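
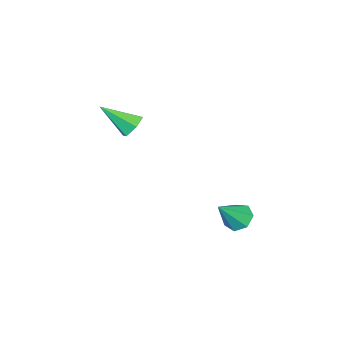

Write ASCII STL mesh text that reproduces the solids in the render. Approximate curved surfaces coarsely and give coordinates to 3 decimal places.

solid 
facet normal -0.235 0.770 -0.593
outer loop
vertex -2.563 -3.409 2.647
vertex -2.826 -3.006 3.274
vertex -2.07 -2.945 3.054
endloop
endfacet
facet normal 0.781 -0.484 -0.394
outer loop
vertex -2.563 -3.409 2.647
vertex -2.07 -2.945 3.054
vertex -2.354 -4.554 4.466
endloop
endfacet
facet normal -0.235 0.770 -0.594
outer loop
vertex -2.07 -2.945 3.054
vertex -2.826 -3.006 3.274
vertex -2.334 -2.542 3.681
endloop
endfacet
facet normal 0.940 0.116 0.321
outer loop
vertex -2.07 -2.945 3.054
vertex -2.334 -2.542 3.681
vertex -2.354 -4.554 4.466
endloop
endfacet
facet normal -0.235 0.770 -0.593
outer loop
vertex -2.334 -2.542 3.681
vertex -2.826 -3.006 3.274
vertex -3.09 -2.604 3.9
endloop
endfacet
facet normal 0.234 0.351 0.907
outer loop
vertex -2.334 -2.542 3.681
vertex -3.09 -2.604 3.9
vertex -2.354 -4.554 4.466
endloop
endfacet
facet normal -0.235 0.770 -0.593
outer loop
vertex -3.09 -2.604 3.9
vertex -2.826 -3.006 3.274
vertex -3.583 -3.068 3.493
endloop
endfacet
facet normal -0.630 -0.012 0.777
outer loop
vertex -3.09 -2.604 3.9
vertex -3.583 -3.068 3.493
vertex -2.354 -4.554 4.466
endloop
endfacet
facet normal -0.235 0.769 -0.594
outer loop
vertex -3.583 -3.068 3.493
vertex -2.826 -3.006 3.274
vertex -3.319 -3.471 2.867
endloop
endfacet
facet normal -0.789 -0.612 0.061
outer loop
vertex -3.583 -3.068 3.493
vertex -3.319 -3.471 2.867
vertex -2.354 -4.554 4.466
endloop
endfacet
facet normal -0.236 0.770 -0.594
outer loop
vertex -3.319 -3.471 2.867
vertex -2.826 -3.006 3.274
vertex -2.563 -3.409 2.647
endloop
endfacet
facet normal -0.083 -0.848 -0.524
outer loop
vertex -3.319 -3.471 2.867
vertex -2.563 -3.409 2.647
vertex -2.354 -4.554 4.466
endloop
endfacet
facet normal -0.615 0.276 -0.739
outer loop
vertex -2.157 2.789 -1.866
vertex -2.809 2.679 -1.364
vertex -2.358 3.366 -1.483
endloop
endfacet
facet normal 0.912 0.393 -0.114
outer loop
vertex -2.157 2.789 -1.866
vertex -2.358 3.366 -1.483
vertex -1.651 2.161 0.024
endloop
endfacet
facet normal -0.615 0.276 -0.738
outer loop
vertex -2.358 3.366 -1.483
vertex -2.809 2.679 -1.364
vertex -2.898 3.425 -1.011
endloop
endfacet
facet normal 0.452 0.788 0.418
outer loop
vertex -2.358 3.366 -1.483
vertex -2.898 3.425 -1.011
vertex -1.651 2.161 0.024
endloop
endfacet
facet normal -0.616 0.276 -0.738
outer loop
vertex -2.898 3.425 -1.011
vertex -2.809 2.679 -1.364
vertex -3.371 2.922 -0.804
endloop
endfacet
facet normal -0.178 0.513 0.840
outer loop
vertex -2.898 3.425 -1.011
vertex -3.371 2.922 -0.804
vertex -1.651 2.161 0.024
endloop
endfacet
facet normal -0.616 0.277 -0.738
outer loop
vertex -3.371 2.922 -0.804
vertex -2.809 2.679 -1.364
vertex -3.421 2.237 -1.019
endloop
endfacet
facet normal -0.502 -0.225 0.835
outer loop
vertex -3.371 2.922 -0.804
vertex -3.421 2.237 -1.019
vertex -1.651 2.161 0.024
endloop
endfacet
facet normal -0.615 0.275 -0.739
outer loop
vertex -3.421 2.237 -1.019
vertex -2.809 2.679 -1.364
vertex -3.009 1.884 -1.493
endloop
endfacet
facet normal -0.277 -0.870 0.407
outer loop
vertex -3.421 2.237 -1.019
vertex -3.009 1.884 -1.493
vertex -1.651 2.161 0.024
endloop
endfacet
facet normal -0.617 0.275 -0.738
outer loop
vertex -3.009 1.884 -1.493
vertex -2.809 2.679 -1.364
vertex -2.447 2.13 -1.871
endloop
endfacet
facet normal 0.328 -0.937 -0.122
outer loop
vertex -3.009 1.884 -1.493
vertex -2.447 2.13 -1.871
vertex -1.651 2.161 0.024
endloop
endfacet
facet normal -0.615 0.276 -0.738
outer loop
vertex -2.447 2.13 -1.871
vertex -2.809 2.679 -1.364
vertex -2.157 2.789 -1.866
endloop
endfacet
facet normal 0.857 -0.374 -0.354
outer loop
vertex -2.447 2.13 -1.871
vertex -2.157 2.789 -1.866
vertex -1.651 2.161 0.024
endloop
endfacet

endsolid


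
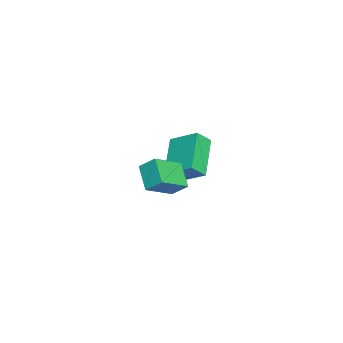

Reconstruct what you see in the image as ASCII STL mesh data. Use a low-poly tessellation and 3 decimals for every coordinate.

solid 
facet normal -0.672 0.558 -0.487
outer loop
vertex -0.211 -1.183 0.542
vertex 0.756 -0.689 -0.226
vertex -0.344 -1.881 -0.074
endloop
endfacet
facet normal -0.727 -0.371 0.578
outer loop
vertex 0.704 -2.751 0.686
vertex -0.211 -1.183 0.542
vertex -0.344 -1.881 -0.074
endloop
endfacet
facet normal -0.672 0.558 -0.487
outer loop
vertex -0.344 -1.881 -0.074
vertex 0.756 -0.689 -0.226
vertex 0.623 -1.387 -0.842
endloop
endfacet
facet normal -0.141 -0.742 -0.655
outer loop
vertex 0.623 -1.387 -0.842
vertex 0.704 -2.751 0.686
vertex -0.344 -1.881 -0.074
endloop
endfacet
facet normal 0.141 0.742 0.655
outer loop
vertex -0.211 -1.183 0.542
vertex 1.804 -1.559 0.534
vertex 0.756 -0.689 -0.226
endloop
endfacet
facet normal -0.727 -0.371 0.578
outer loop
vertex 0.837 -2.053 1.302
vertex -0.211 -1.183 0.542
vertex 0.704 -2.751 0.686
endloop
endfacet
facet normal 0.141 0.742 0.655
outer loop
vertex 0.837 -2.053 1.302
vertex 1.804 -1.559 0.534
vertex -0.211 -1.183 0.542
endloop
endfacet
facet normal 0.727 0.371 -0.578
outer loop
vertex 0.756 -0.689 -0.226
vertex 1.804 -1.559 0.534
vertex 0.623 -1.387 -0.842
endloop
endfacet
facet normal -0.141 -0.742 -0.655
outer loop
vertex 1.671 -2.257 -0.082
vertex 0.704 -2.751 0.686
vertex 0.623 -1.387 -0.842
endloop
endfacet
facet normal 0.727 0.371 -0.578
outer loop
vertex 0.623 -1.387 -0.842
vertex 1.804 -1.559 0.534
vertex 1.671 -2.257 -0.082
endloop
endfacet
facet normal 0.672 -0.558 0.487
outer loop
vertex 1.671 -2.257 -0.082
vertex 0.837 -2.053 1.302
vertex 0.704 -2.751 0.686
endloop
endfacet
facet normal 0.672 -0.558 0.487
outer loop
vertex 1.804 -1.559 0.534
vertex 0.837 -2.053 1.302
vertex 1.671 -2.257 -0.082
endloop
endfacet
facet normal -0.468 0.555 -0.688
outer loop
vertex -5.273 -2.113 -1.432
vertex -4.881 -0.827 -0.661
vertex -3.443 -1.986 -2.573
endloop
endfacet
facet normal -0.253 -0.830 -0.497
outer loop
vertex -2.999 -2.513 -1.919
vertex -5.273 -2.113 -1.432
vertex -3.443 -1.986 -2.573
endloop
endfacet
facet normal -0.468 0.555 -0.688
outer loop
vertex -3.443 -1.986 -2.573
vertex -4.881 -0.827 -0.661
vertex -3.052 -0.7 -1.802
endloop
endfacet
facet normal 0.847 0.059 -0.528
outer loop
vertex -3.052 -0.7 -1.802
vertex -2.999 -2.513 -1.919
vertex -3.443 -1.986 -2.573
endloop
endfacet
facet normal -0.847 -0.058 0.528
outer loop
vertex -5.273 -2.113 -1.432
vertex -4.437 -1.354 -0.007
vertex -4.881 -0.827 -0.661
endloop
endfacet
facet normal -0.252 -0.830 -0.497
outer loop
vertex -4.828 -2.64 -0.778
vertex -5.273 -2.113 -1.432
vertex -2.999 -2.513 -1.919
endloop
endfacet
facet normal -0.847 -0.059 0.528
outer loop
vertex -4.828 -2.64 -0.778
vertex -4.437 -1.354 -0.007
vertex -5.273 -2.113 -1.432
endloop
endfacet
facet normal 0.253 0.830 0.497
outer loop
vertex -4.881 -0.827 -0.661
vertex -4.437 -1.354 -0.007
vertex -3.052 -0.7 -1.802
endloop
endfacet
facet normal 0.847 0.059 -0.529
outer loop
vertex -2.607 -1.227 -1.148
vertex -2.999 -2.513 -1.919
vertex -3.052 -0.7 -1.802
endloop
endfacet
facet normal 0.252 0.830 0.497
outer loop
vertex -3.052 -0.7 -1.802
vertex -4.437 -1.354 -0.007
vertex -2.607 -1.227 -1.148
endloop
endfacet
facet normal 0.468 -0.555 0.688
outer loop
vertex -2.607 -1.227 -1.148
vertex -4.828 -2.64 -0.778
vertex -2.999 -2.513 -1.919
endloop
endfacet
facet normal 0.468 -0.555 0.688
outer loop
vertex -4.437 -1.354 -0.007
vertex -4.828 -2.64 -0.778
vertex -2.607 -1.227 -1.148
endloop
endfacet

endsolid


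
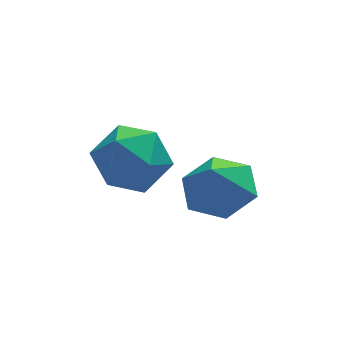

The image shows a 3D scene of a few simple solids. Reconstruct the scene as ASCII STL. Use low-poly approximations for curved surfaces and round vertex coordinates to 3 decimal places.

solid 
facet normal 0.280 0.269 -0.921
outer loop
vertex 4.406 3.07 -3.178
vertex 3.647 3.75 -3.21
vertex 4.561 4.024 -2.852
endloop
endfacet
facet normal 0.615 -0.343 0.710
outer loop
vertex 4.406 3.07 -3.178
vertex 4.561 4.024 -2.852
vertex 3.293 3.41 -2.05
endloop
endfacet
facet normal 0.281 0.268 -0.922
outer loop
vertex 4.561 4.024 -2.852
vertex 3.647 3.75 -3.21
vertex 3.802 4.704 -2.885
endloop
endfacet
facet normal 0.335 0.415 0.846
outer loop
vertex 4.561 4.024 -2.852
vertex 3.802 4.704 -2.885
vertex 3.293 3.41 -2.05
endloop
endfacet
facet normal 0.280 0.269 -0.922
outer loop
vertex 3.802 4.704 -2.885
vertex 3.647 3.75 -3.21
vertex 2.887 4.429 -3.243
endloop
endfacet
facet normal -0.441 0.603 0.665
outer loop
vertex 3.802 4.704 -2.885
vertex 2.887 4.429 -3.243
vertex 3.293 3.41 -2.05
endloop
endfacet
facet normal 0.281 0.269 -0.921
outer loop
vertex 2.887 4.429 -3.243
vertex 3.647 3.75 -3.21
vertex 2.732 3.475 -3.569
endloop
endfacet
facet normal -0.937 0.033 0.348
outer loop
vertex 2.887 4.429 -3.243
vertex 2.732 3.475 -3.569
vertex 3.293 3.41 -2.05
endloop
endfacet
facet normal 0.281 0.269 -0.921
outer loop
vertex 2.732 3.475 -3.569
vertex 3.647 3.75 -3.21
vertex 3.492 2.796 -3.536
endloop
endfacet
facet normal -0.656 -0.724 0.211
outer loop
vertex 2.732 3.475 -3.569
vertex 3.492 2.796 -3.536
vertex 3.293 3.41 -2.05
endloop
endfacet
facet normal 0.280 0.269 -0.921
outer loop
vertex 3.492 2.796 -3.536
vertex 3.647 3.75 -3.21
vertex 4.406 3.07 -3.178
endloop
endfacet
facet normal 0.120 -0.912 0.393
outer loop
vertex 3.492 2.796 -3.536
vertex 4.406 3.07 -3.178
vertex 3.293 3.41 -2.05
endloop
endfacet
facet normal -0.871 -0.164 0.463
outer loop
vertex 0.459 4.205 -1.283
vertex 0.624 3.137 -1.351
vertex 0.979 3.687 -0.488
endloop
endfacet
facet normal -0.581 0.454 0.676
outer loop
vertex 0.459 4.205 -1.283
vertex 0.979 3.687 -0.488
vertex 1.335 4.651 -0.829
endloop
endfacet
facet normal -0.492 0.865 0.100
outer loop
vertex 0.459 4.205 -1.283
vertex 1.335 4.651 -0.829
vertex 1.198 4.697 -1.902
endloop
endfacet
facet normal -0.727 0.502 -0.468
outer loop
vertex 0.459 4.205 -1.283
vertex 1.198 4.697 -1.902
vertex 0.759 3.761 -2.225
endloop
endfacet
facet normal -0.961 -0.133 -0.243
outer loop
vertex 0.459 4.205 -1.283
vertex 0.759 3.761 -2.225
vertex 0.624 3.137 -1.351
endloop
endfacet
facet normal 0.063 0.312 0.948
outer loop
vertex 1.335 4.651 -0.829
vertex 0.979 3.687 -0.488
vertex 2.041 3.859 -0.615
endloop
endfacet
facet normal -0.405 -0.686 0.604
outer loop
vertex 0.979 3.687 -0.488
vertex 0.624 3.137 -1.351
vertex 1.602 2.923 -0.938
endloop
endfacet
facet normal -0.551 -0.637 -0.540
outer loop
vertex 0.624 3.137 -1.351
vertex 0.759 3.761 -2.225
vertex 1.465 2.969 -2.011
endloop
endfacet
facet normal -0.172 0.392 -0.904
outer loop
vertex 0.759 3.761 -2.225
vertex 1.198 4.697 -1.902
vertex 1.821 3.933 -2.352
endloop
endfacet
facet normal 0.208 0.978 0.015
outer loop
vertex 1.198 4.697 -1.902
vertex 1.335 4.651 -0.829
vertex 2.176 4.483 -1.489
endloop
endfacet
facet normal 0.727 -0.502 0.468
outer loop
vertex 2.341 3.415 -1.557
vertex 2.041 3.859 -0.615
vertex 1.602 2.923 -0.938
endloop
endfacet
facet normal 0.492 -0.865 -0.100
outer loop
vertex 2.341 3.415 -1.557
vertex 1.602 2.923 -0.938
vertex 1.465 2.969 -2.011
endloop
endfacet
facet normal 0.581 -0.454 -0.676
outer loop
vertex 2.341 3.415 -1.557
vertex 1.465 2.969 -2.011
vertex 1.821 3.933 -2.352
endloop
endfacet
facet normal 0.871 0.164 -0.463
outer loop
vertex 2.341 3.415 -1.557
vertex 1.821 3.933 -2.352
vertex 2.176 4.483 -1.489
endloop
endfacet
facet normal 0.961 0.133 0.243
outer loop
vertex 2.341 3.415 -1.557
vertex 2.176 4.483 -1.489
vertex 2.041 3.859 -0.615
endloop
endfacet
facet normal 0.172 -0.392 0.904
outer loop
vertex 1.602 2.923 -0.938
vertex 2.041 3.859 -0.615
vertex 0.979 3.687 -0.488
endloop
endfacet
facet normal -0.208 -0.978 -0.015
outer loop
vertex 1.465 2.969 -2.011
vertex 1.602 2.923 -0.938
vertex 0.624 3.137 -1.351
endloop
endfacet
facet normal -0.063 -0.312 -0.948
outer loop
vertex 1.821 3.933 -2.352
vertex 1.465 2.969 -2.011
vertex 0.759 3.761 -2.225
endloop
endfacet
facet normal 0.405 0.686 -0.604
outer loop
vertex 2.176 4.483 -1.489
vertex 1.821 3.933 -2.352
vertex 1.198 4.697 -1.902
endloop
endfacet
facet normal 0.551 0.637 0.540
outer loop
vertex 2.041 3.859 -0.615
vertex 2.176 4.483 -1.489
vertex 1.335 4.651 -0.829
endloop
endfacet

endsolid


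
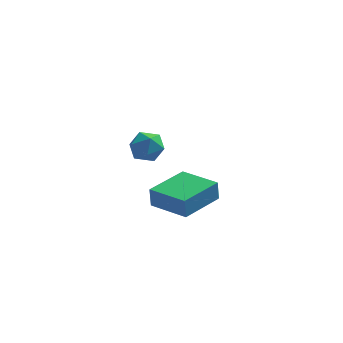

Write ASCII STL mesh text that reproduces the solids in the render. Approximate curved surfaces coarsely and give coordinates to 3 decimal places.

solid 
facet normal -0.617 0.730 0.296
outer loop
vertex 0.052 -1.337 1.775
vertex 0.395 -1.291 2.377
vertex 0.592 -0.905 1.835
endloop
endfacet
facet normal -0.540 0.733 -0.413
outer loop
vertex 0.052 -1.337 1.775
vertex 0.592 -0.905 1.835
vertex 0.515 -1.286 1.26
endloop
endfacet
facet normal -0.745 0.095 -0.660
outer loop
vertex 0.052 -1.337 1.775
vertex 0.515 -1.286 1.26
vertex 0.27 -1.908 1.447
endloop
endfacet
facet normal -0.947 -0.303 -0.102
outer loop
vertex 0.052 -1.337 1.775
vertex 0.27 -1.908 1.447
vertex 0.197 -1.911 2.137
endloop
endfacet
facet normal -0.868 0.088 0.488
outer loop
vertex 0.052 -1.337 1.775
vertex 0.197 -1.911 2.137
vertex 0.395 -1.291 2.377
endloop
endfacet
facet normal 0.153 0.814 -0.560
outer loop
vertex 0.515 -1.286 1.26
vertex 0.592 -0.905 1.835
vertex 1.143 -1.209 1.543
endloop
endfacet
facet normal 0.031 0.809 0.587
outer loop
vertex 0.592 -0.905 1.835
vertex 0.395 -1.291 2.377
vertex 1.07 -1.212 2.233
endloop
endfacet
facet normal -0.377 -0.227 0.898
outer loop
vertex 0.395 -1.291 2.377
vertex 0.197 -1.911 2.137
vertex 0.825 -1.834 2.42
endloop
endfacet
facet normal -0.505 -0.861 -0.057
outer loop
vertex 0.197 -1.911 2.137
vertex 0.27 -1.908 1.447
vertex 0.748 -2.215 1.845
endloop
endfacet
facet normal -0.179 -0.218 -0.959
outer loop
vertex 0.27 -1.908 1.447
vertex 0.515 -1.286 1.26
vertex 0.945 -1.829 1.303
endloop
endfacet
facet normal 0.947 0.303 0.102
outer loop
vertex 1.288 -1.783 1.905
vertex 1.143 -1.209 1.543
vertex 1.07 -1.212 2.233
endloop
endfacet
facet normal 0.745 -0.095 0.660
outer loop
vertex 1.288 -1.783 1.905
vertex 1.07 -1.212 2.233
vertex 0.825 -1.834 2.42
endloop
endfacet
facet normal 0.540 -0.733 0.413
outer loop
vertex 1.288 -1.783 1.905
vertex 0.825 -1.834 2.42
vertex 0.748 -2.215 1.845
endloop
endfacet
facet normal 0.617 -0.730 -0.296
outer loop
vertex 1.288 -1.783 1.905
vertex 0.748 -2.215 1.845
vertex 0.945 -1.829 1.303
endloop
endfacet
facet normal 0.868 -0.088 -0.488
outer loop
vertex 1.288 -1.783 1.905
vertex 0.945 -1.829 1.303
vertex 1.143 -1.209 1.543
endloop
endfacet
facet normal 0.505 0.861 0.057
outer loop
vertex 1.07 -1.212 2.233
vertex 1.143 -1.209 1.543
vertex 0.592 -0.905 1.835
endloop
endfacet
facet normal 0.179 0.218 0.959
outer loop
vertex 0.825 -1.834 2.42
vertex 1.07 -1.212 2.233
vertex 0.395 -1.291 2.377
endloop
endfacet
facet normal -0.153 -0.814 0.560
outer loop
vertex 0.748 -2.215 1.845
vertex 0.825 -1.834 2.42
vertex 0.197 -1.911 2.137
endloop
endfacet
facet normal -0.031 -0.809 -0.587
outer loop
vertex 0.945 -1.829 1.303
vertex 0.748 -2.215 1.845
vertex 0.27 -1.908 1.447
endloop
endfacet
facet normal 0.377 0.227 -0.898
outer loop
vertex 1.143 -1.209 1.543
vertex 0.945 -1.829 1.303
vertex 0.515 -1.286 1.26
endloop
endfacet
facet normal -0.577 -0.816 -0.018
outer loop
vertex 1.753 0.952 -2.582
vertex 0.385 1.922 -2.684
vertex 1.804 0.935 -3.43
endloop
endfacet
facet normal 0.814 -0.577 0.061
outer loop
vertex 2.895 2.478 -3.396
vertex 1.753 0.952 -2.582
vertex 1.804 0.935 -3.43
endloop
endfacet
facet normal -0.577 -0.816 -0.018
outer loop
vertex 1.804 0.935 -3.43
vertex 0.385 1.922 -2.684
vertex 0.436 1.905 -3.532
endloop
endfacet
facet normal 0.060 -0.020 -0.998
outer loop
vertex 0.436 1.905 -3.532
vertex 2.895 2.478 -3.396
vertex 1.804 0.935 -3.43
endloop
endfacet
facet normal -0.060 0.020 0.998
outer loop
vertex 1.753 0.952 -2.582
vertex 1.476 3.465 -2.65
vertex 0.385 1.922 -2.684
endloop
endfacet
facet normal 0.814 -0.577 0.061
outer loop
vertex 2.844 2.495 -2.548
vertex 1.753 0.952 -2.582
vertex 2.895 2.478 -3.396
endloop
endfacet
facet normal -0.060 0.020 0.998
outer loop
vertex 2.844 2.495 -2.548
vertex 1.476 3.465 -2.65
vertex 1.753 0.952 -2.582
endloop
endfacet
facet normal -0.814 0.577 -0.061
outer loop
vertex 0.385 1.922 -2.684
vertex 1.476 3.465 -2.65
vertex 0.436 1.905 -3.532
endloop
endfacet
facet normal 0.060 -0.020 -0.998
outer loop
vertex 1.527 3.448 -3.498
vertex 2.895 2.478 -3.396
vertex 0.436 1.905 -3.532
endloop
endfacet
facet normal -0.814 0.577 -0.061
outer loop
vertex 0.436 1.905 -3.532
vertex 1.476 3.465 -2.65
vertex 1.527 3.448 -3.498
endloop
endfacet
facet normal 0.577 0.816 0.018
outer loop
vertex 1.527 3.448 -3.498
vertex 2.844 2.495 -2.548
vertex 2.895 2.478 -3.396
endloop
endfacet
facet normal 0.577 0.816 0.018
outer loop
vertex 1.476 3.465 -2.65
vertex 2.844 2.495 -2.548
vertex 1.527 3.448 -3.498
endloop
endfacet

endsolid


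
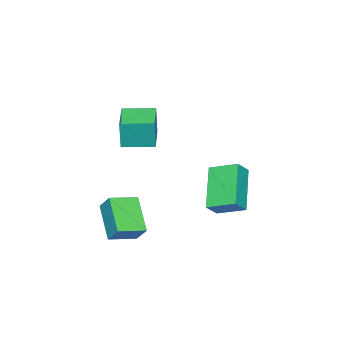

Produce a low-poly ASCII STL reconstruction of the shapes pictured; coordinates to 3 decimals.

solid 
facet normal -0.660 -0.385 0.645
outer loop
vertex -2.418 -1.18 0.173
vertex -2.675 0.048 0.644
vertex -3.057 -1.085 -0.424
endloop
endfacet
facet normal 0.192 -0.916 -0.351
outer loop
vertex -1.625 -0.248 -1.824
vertex -2.418 -1.18 0.173
vertex -3.057 -1.085 -0.424
endloop
endfacet
facet normal -0.660 -0.385 0.645
outer loop
vertex -3.057 -1.085 -0.424
vertex -2.675 0.048 0.644
vertex -3.314 0.143 0.047
endloop
endfacet
facet normal -0.727 0.108 -0.679
outer loop
vertex -3.314 0.143 0.047
vertex -1.625 -0.248 -1.824
vertex -3.057 -1.085 -0.424
endloop
endfacet
facet normal 0.727 -0.108 0.679
outer loop
vertex -2.418 -1.18 0.173
vertex -1.243 0.885 -0.756
vertex -2.675 0.048 0.644
endloop
endfacet
facet normal 0.192 -0.916 -0.351
outer loop
vertex -0.986 -0.343 -1.227
vertex -2.418 -1.18 0.173
vertex -1.625 -0.248 -1.824
endloop
endfacet
facet normal 0.727 -0.108 0.679
outer loop
vertex -0.986 -0.343 -1.227
vertex -1.243 0.885 -0.756
vertex -2.418 -1.18 0.173
endloop
endfacet
facet normal -0.192 0.916 0.351
outer loop
vertex -2.675 0.048 0.644
vertex -1.243 0.885 -0.756
vertex -3.314 0.143 0.047
endloop
endfacet
facet normal -0.727 0.108 -0.679
outer loop
vertex -1.882 0.98 -1.353
vertex -1.625 -0.248 -1.824
vertex -3.314 0.143 0.047
endloop
endfacet
facet normal -0.192 0.916 0.351
outer loop
vertex -3.314 0.143 0.047
vertex -1.243 0.885 -0.756
vertex -1.882 0.98 -1.353
endloop
endfacet
facet normal 0.660 0.385 -0.645
outer loop
vertex -1.882 0.98 -1.353
vertex -0.986 -0.343 -1.227
vertex -1.625 -0.248 -1.824
endloop
endfacet
facet normal 0.660 0.385 -0.645
outer loop
vertex -1.243 0.885 -0.756
vertex -0.986 -0.343 -1.227
vertex -1.882 0.98 -1.353
endloop
endfacet
facet normal -0.845 0.497 -0.194
outer loop
vertex 1.03 -2.685 -0.942
vertex 1.23 -2.057 -0.204
vertex 1.91 -1.632 -2.076
endloop
endfacet
facet normal -0.201 -0.635 -0.746
outer loop
vertex 2.95 -2.243 -1.836
vertex 1.03 -2.685 -0.942
vertex 1.91 -1.632 -2.076
endloop
endfacet
facet normal -0.846 0.497 -0.194
outer loop
vertex 1.91 -1.632 -2.076
vertex 1.23 -2.057 -0.204
vertex 2.109 -1.004 -1.337
endloop
endfacet
facet normal 0.495 0.592 -0.636
outer loop
vertex 2.109 -1.004 -1.337
vertex 2.95 -2.243 -1.836
vertex 1.91 -1.632 -2.076
endloop
endfacet
facet normal -0.494 -0.591 0.637
outer loop
vertex 1.03 -2.685 -0.942
vertex 2.27 -2.668 0.036
vertex 1.23 -2.057 -0.204
endloop
endfacet
facet normal -0.201 -0.635 -0.746
outer loop
vertex 2.071 -3.296 -0.703
vertex 1.03 -2.685 -0.942
vertex 2.95 -2.243 -1.836
endloop
endfacet
facet normal -0.494 -0.592 0.636
outer loop
vertex 2.071 -3.296 -0.703
vertex 2.27 -2.668 0.036
vertex 1.03 -2.685 -0.942
endloop
endfacet
facet normal 0.201 0.635 0.746
outer loop
vertex 1.23 -2.057 -0.204
vertex 2.27 -2.668 0.036
vertex 2.109 -1.004 -1.337
endloop
endfacet
facet normal 0.494 0.592 -0.637
outer loop
vertex 3.15 -1.615 -1.098
vertex 2.95 -2.243 -1.836
vertex 2.109 -1.004 -1.337
endloop
endfacet
facet normal 0.201 0.635 0.746
outer loop
vertex 2.109 -1.004 -1.337
vertex 2.27 -2.668 0.036
vertex 3.15 -1.615 -1.098
endloop
endfacet
facet normal 0.846 -0.497 0.194
outer loop
vertex 3.15 -1.615 -1.098
vertex 2.071 -3.296 -0.703
vertex 2.95 -2.243 -1.836
endloop
endfacet
facet normal 0.846 -0.497 0.195
outer loop
vertex 2.27 -2.668 0.036
vertex 2.071 -3.296 -0.703
vertex 3.15 -1.615 -1.098
endloop
endfacet
facet normal -0.546 0.837 0.030
outer loop
vertex 0.443 -1.733 4.489
vertex 1.701 -0.908 4.366
vertex 0.332 -1.759 3.194
endloop
endfacet
facet normal -0.833 -0.547 0.082
outer loop
vertex 1.059 -2.872 3.154
vertex 0.443 -1.733 4.489
vertex 0.332 -1.759 3.194
endloop
endfacet
facet normal -0.546 0.837 0.030
outer loop
vertex 0.332 -1.759 3.194
vertex 1.701 -0.908 4.366
vertex 1.591 -0.933 3.071
endloop
endfacet
facet normal -0.085 -0.019 -0.996
outer loop
vertex 1.591 -0.933 3.071
vertex 1.059 -2.872 3.154
vertex 0.332 -1.759 3.194
endloop
endfacet
facet normal 0.085 0.019 0.996
outer loop
vertex 0.443 -1.733 4.489
vertex 2.428 -2.021 4.326
vertex 1.701 -0.908 4.366
endloop
endfacet
facet normal -0.834 -0.546 0.081
outer loop
vertex 1.169 -2.847 4.449
vertex 0.443 -1.733 4.489
vertex 1.059 -2.872 3.154
endloop
endfacet
facet normal 0.085 0.019 0.996
outer loop
vertex 1.169 -2.847 4.449
vertex 2.428 -2.021 4.326
vertex 0.443 -1.733 4.489
endloop
endfacet
facet normal 0.833 0.547 -0.081
outer loop
vertex 1.701 -0.908 4.366
vertex 2.428 -2.021 4.326
vertex 1.591 -0.933 3.071
endloop
endfacet
facet normal -0.085 -0.019 -0.996
outer loop
vertex 2.317 -2.047 3.031
vertex 1.059 -2.872 3.154
vertex 1.591 -0.933 3.071
endloop
endfacet
facet normal 0.834 0.546 -0.082
outer loop
vertex 1.591 -0.933 3.071
vertex 2.428 -2.021 4.326
vertex 2.317 -2.047 3.031
endloop
endfacet
facet normal 0.546 -0.837 -0.030
outer loop
vertex 2.317 -2.047 3.031
vertex 1.169 -2.847 4.449
vertex 1.059 -2.872 3.154
endloop
endfacet
facet normal 0.546 -0.837 -0.030
outer loop
vertex 2.428 -2.021 4.326
vertex 1.169 -2.847 4.449
vertex 2.317 -2.047 3.031
endloop
endfacet

endsolid


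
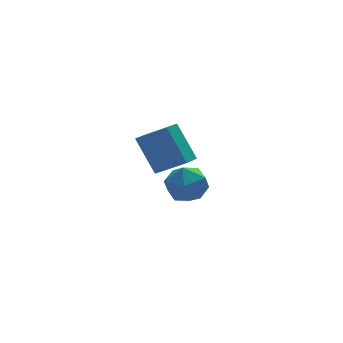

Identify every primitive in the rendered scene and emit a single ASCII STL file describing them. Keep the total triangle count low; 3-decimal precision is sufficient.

solid 
facet normal -0.546 0.456 0.703
outer loop
vertex -1.26 -3.697 -2.927
vertex -0.587 -3.767 -2.359
vertex -0.657 -3.054 -2.876
endloop
endfacet
facet normal -0.730 0.681 0.051
outer loop
vertex -1.26 -3.697 -2.927
vertex -0.657 -3.054 -2.876
vertex -0.956 -3.316 -3.664
endloop
endfacet
facet normal -0.938 0.113 -0.328
outer loop
vertex -1.26 -3.697 -2.927
vertex -0.956 -3.316 -3.664
vertex -1.072 -4.191 -3.635
endloop
endfacet
facet normal -0.882 -0.463 0.089
outer loop
vertex -1.26 -3.697 -2.927
vertex -1.072 -4.191 -3.635
vertex -0.844 -4.47 -2.828
endloop
endfacet
facet normal -0.639 -0.251 0.727
outer loop
vertex -1.26 -3.697 -2.927
vertex -0.844 -4.47 -2.828
vertex -0.587 -3.767 -2.359
endloop
endfacet
facet normal -0.150 0.954 -0.260
outer loop
vertex -0.956 -3.316 -3.664
vertex -0.657 -3.054 -2.876
vertex -0.096 -3.15 -3.552
endloop
endfacet
facet normal 0.149 0.590 0.794
outer loop
vertex -0.657 -3.054 -2.876
vertex -0.587 -3.767 -2.359
vertex 0.132 -3.429 -2.745
endloop
endfacet
facet normal -0.001 -0.555 0.832
outer loop
vertex -0.587 -3.767 -2.359
vertex -0.844 -4.47 -2.828
vertex 0.016 -4.304 -2.716
endloop
endfacet
facet normal -0.394 -0.897 -0.199
outer loop
vertex -0.844 -4.47 -2.828
vertex -1.072 -4.191 -3.635
vertex -0.283 -4.566 -3.504
endloop
endfacet
facet normal -0.486 0.035 -0.873
outer loop
vertex -1.072 -4.191 -3.635
vertex -0.956 -3.316 -3.664
vertex -0.353 -3.853 -4.021
endloop
endfacet
facet normal 0.882 0.463 -0.089
outer loop
vertex 0.32 -3.923 -3.453
vertex -0.096 -3.15 -3.552
vertex 0.132 -3.429 -2.745
endloop
endfacet
facet normal 0.938 -0.113 0.328
outer loop
vertex 0.32 -3.923 -3.453
vertex 0.132 -3.429 -2.745
vertex 0.016 -4.304 -2.716
endloop
endfacet
facet normal 0.730 -0.681 -0.051
outer loop
vertex 0.32 -3.923 -3.453
vertex 0.016 -4.304 -2.716
vertex -0.283 -4.566 -3.504
endloop
endfacet
facet normal 0.546 -0.456 -0.703
outer loop
vertex 0.32 -3.923 -3.453
vertex -0.283 -4.566 -3.504
vertex -0.353 -3.853 -4.021
endloop
endfacet
facet normal 0.639 0.251 -0.727
outer loop
vertex 0.32 -3.923 -3.453
vertex -0.353 -3.853 -4.021
vertex -0.096 -3.15 -3.552
endloop
endfacet
facet normal 0.394 0.897 0.199
outer loop
vertex 0.132 -3.429 -2.745
vertex -0.096 -3.15 -3.552
vertex -0.657 -3.054 -2.876
endloop
endfacet
facet normal 0.486 -0.035 0.873
outer loop
vertex 0.016 -4.304 -2.716
vertex 0.132 -3.429 -2.745
vertex -0.587 -3.767 -2.359
endloop
endfacet
facet normal 0.150 -0.954 0.260
outer loop
vertex -0.283 -4.566 -3.504
vertex 0.016 -4.304 -2.716
vertex -0.844 -4.47 -2.828
endloop
endfacet
facet normal -0.149 -0.590 -0.794
outer loop
vertex -0.353 -3.853 -4.021
vertex -0.283 -4.566 -3.504
vertex -1.072 -4.191 -3.635
endloop
endfacet
facet normal 0.001 0.555 -0.832
outer loop
vertex -0.096 -3.15 -3.552
vertex -0.353 -3.853 -4.021
vertex -0.956 -3.316 -3.664
endloop
endfacet
facet normal -0.649 0.537 -0.539
outer loop
vertex -0.501 0.825 -3.356
vertex 0.12 1.368 -3.562
vertex -0.127 -0.139 -4.768
endloop
endfacet
facet normal -0.731 -0.638 0.242
outer loop
vertex 0.8 -0.908 -3.998
vertex -0.501 0.825 -3.356
vertex -0.127 -0.139 -4.768
endloop
endfacet
facet normal -0.649 0.537 -0.539
outer loop
vertex -0.127 -0.139 -4.768
vertex 0.12 1.368 -3.562
vertex 0.494 0.404 -4.974
endloop
endfacet
facet normal 0.214 -0.551 -0.807
outer loop
vertex 0.494 0.404 -4.974
vertex 0.8 -0.908 -3.998
vertex -0.127 -0.139 -4.768
endloop
endfacet
facet normal -0.214 0.551 0.807
outer loop
vertex -0.501 0.825 -3.356
vertex 1.047 0.599 -2.792
vertex 0.12 1.368 -3.562
endloop
endfacet
facet normal -0.731 -0.638 0.242
outer loop
vertex 0.426 0.056 -2.586
vertex -0.501 0.825 -3.356
vertex 0.8 -0.908 -3.998
endloop
endfacet
facet normal -0.214 0.551 0.807
outer loop
vertex 0.426 0.056 -2.586
vertex 1.047 0.599 -2.792
vertex -0.501 0.825 -3.356
endloop
endfacet
facet normal 0.731 0.638 -0.242
outer loop
vertex 0.12 1.368 -3.562
vertex 1.047 0.599 -2.792
vertex 0.494 0.404 -4.974
endloop
endfacet
facet normal 0.214 -0.551 -0.807
outer loop
vertex 1.421 -0.365 -4.204
vertex 0.8 -0.908 -3.998
vertex 0.494 0.404 -4.974
endloop
endfacet
facet normal 0.731 0.638 -0.242
outer loop
vertex 0.494 0.404 -4.974
vertex 1.047 0.599 -2.792
vertex 1.421 -0.365 -4.204
endloop
endfacet
facet normal 0.649 -0.537 0.539
outer loop
vertex 1.421 -0.365 -4.204
vertex 0.426 0.056 -2.586
vertex 0.8 -0.908 -3.998
endloop
endfacet
facet normal 0.649 -0.537 0.539
outer loop
vertex 1.047 0.599 -2.792
vertex 0.426 0.056 -2.586
vertex 1.421 -0.365 -4.204
endloop
endfacet

endsolid


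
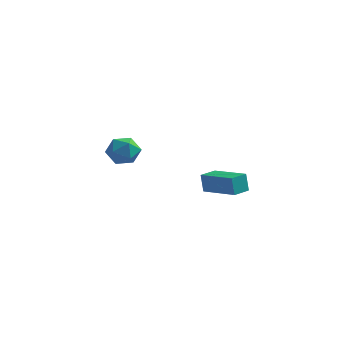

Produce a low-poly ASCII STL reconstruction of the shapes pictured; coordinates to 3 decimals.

solid 
facet normal -0.903 0.365 -0.225
outer loop
vertex 1.308 0.097 -1.351
vertex 1.704 1.047 -1.399
vertex 1.513 -0.042 -2.402
endloop
endfacet
facet normal -0.384 -0.922 0.047
outer loop
vertex 3.456 -0.827 -1.921
vertex 1.308 0.097 -1.351
vertex 1.513 -0.042 -2.402
endloop
endfacet
facet normal -0.904 0.365 -0.224
outer loop
vertex 1.513 -0.042 -2.402
vertex 1.704 1.047 -1.399
vertex 1.909 0.908 -2.451
endloop
endfacet
facet normal 0.189 -0.129 -0.973
outer loop
vertex 1.909 0.908 -2.451
vertex 3.456 -0.827 -1.921
vertex 1.513 -0.042 -2.402
endloop
endfacet
facet normal -0.189 0.128 0.974
outer loop
vertex 1.308 0.097 -1.351
vertex 3.647 0.262 -0.918
vertex 1.704 1.047 -1.399
endloop
endfacet
facet normal -0.384 -0.922 0.047
outer loop
vertex 3.251 -0.688 -0.869
vertex 1.308 0.097 -1.351
vertex 3.456 -0.827 -1.921
endloop
endfacet
facet normal -0.189 0.129 0.973
outer loop
vertex 3.251 -0.688 -0.869
vertex 3.647 0.262 -0.918
vertex 1.308 0.097 -1.351
endloop
endfacet
facet normal 0.384 0.922 -0.047
outer loop
vertex 1.704 1.047 -1.399
vertex 3.647 0.262 -0.918
vertex 1.909 0.908 -2.451
endloop
endfacet
facet normal 0.190 -0.128 -0.973
outer loop
vertex 3.852 0.123 -1.969
vertex 3.456 -0.827 -1.921
vertex 1.909 0.908 -2.451
endloop
endfacet
facet normal 0.384 0.922 -0.047
outer loop
vertex 1.909 0.908 -2.451
vertex 3.647 0.262 -0.918
vertex 3.852 0.123 -1.969
endloop
endfacet
facet normal 0.903 -0.365 0.224
outer loop
vertex 3.852 0.123 -1.969
vertex 3.251 -0.688 -0.869
vertex 3.456 -0.827 -1.921
endloop
endfacet
facet normal 0.904 -0.365 0.225
outer loop
vertex 3.647 0.262 -0.918
vertex 3.251 -0.688 -0.869
vertex 3.852 0.123 -1.969
endloop
endfacet
facet normal -0.146 0.957 0.251
outer loop
vertex -3.566 2.949 -1.665
vertex -4.448 2.703 -1.239
vertex -3.601 2.688 -0.69
endloop
endfacet
facet normal 0.550 0.801 0.234
outer loop
vertex -3.566 2.949 -1.665
vertex -3.601 2.688 -0.69
vertex -2.854 2.347 -1.278
endloop
endfacet
facet normal 0.708 0.567 -0.421
outer loop
vertex -3.566 2.949 -1.665
vertex -2.854 2.347 -1.278
vertex -3.24 2.152 -2.19
endloop
endfacet
facet normal 0.109 0.578 -0.809
outer loop
vertex -3.566 2.949 -1.665
vertex -3.24 2.152 -2.19
vertex -4.224 2.372 -2.166
endloop
endfacet
facet normal -0.418 0.819 -0.393
outer loop
vertex -3.566 2.949 -1.665
vertex -4.224 2.372 -2.166
vertex -4.448 2.703 -1.239
endloop
endfacet
facet normal 0.668 0.267 0.694
outer loop
vertex -2.854 2.347 -1.278
vertex -3.601 2.688 -0.69
vertex -3.296 1.728 -0.614
endloop
endfacet
facet normal -0.459 0.518 0.722
outer loop
vertex -3.601 2.688 -0.69
vertex -4.448 2.703 -1.239
vertex -4.28 1.948 -0.59
endloop
endfacet
facet normal -0.899 0.296 -0.323
outer loop
vertex -4.448 2.703 -1.239
vertex -4.224 2.372 -2.166
vertex -4.666 1.753 -1.502
endloop
endfacet
facet normal -0.045 -0.093 -0.995
outer loop
vertex -4.224 2.372 -2.166
vertex -3.24 2.152 -2.19
vertex -3.919 1.412 -2.09
endloop
endfacet
facet normal 0.924 -0.110 -0.367
outer loop
vertex -3.24 2.152 -2.19
vertex -2.854 2.347 -1.278
vertex -3.072 1.397 -1.541
endloop
endfacet
facet normal -0.109 -0.578 0.809
outer loop
vertex -3.954 1.151 -1.115
vertex -3.296 1.728 -0.614
vertex -4.28 1.948 -0.59
endloop
endfacet
facet normal -0.708 -0.567 0.421
outer loop
vertex -3.954 1.151 -1.115
vertex -4.28 1.948 -0.59
vertex -4.666 1.753 -1.502
endloop
endfacet
facet normal -0.550 -0.801 -0.234
outer loop
vertex -3.954 1.151 -1.115
vertex -4.666 1.753 -1.502
vertex -3.919 1.412 -2.09
endloop
endfacet
facet normal 0.146 -0.957 -0.251
outer loop
vertex -3.954 1.151 -1.115
vertex -3.919 1.412 -2.09
vertex -3.072 1.397 -1.541
endloop
endfacet
facet normal 0.418 -0.819 0.393
outer loop
vertex -3.954 1.151 -1.115
vertex -3.072 1.397 -1.541
vertex -3.296 1.728 -0.614
endloop
endfacet
facet normal 0.045 0.093 0.995
outer loop
vertex -4.28 1.948 -0.59
vertex -3.296 1.728 -0.614
vertex -3.601 2.688 -0.69
endloop
endfacet
facet normal -0.924 0.110 0.367
outer loop
vertex -4.666 1.753 -1.502
vertex -4.28 1.948 -0.59
vertex -4.448 2.703 -1.239
endloop
endfacet
facet normal -0.668 -0.267 -0.694
outer loop
vertex -3.919 1.412 -2.09
vertex -4.666 1.753 -1.502
vertex -4.224 2.372 -2.166
endloop
endfacet
facet normal 0.459 -0.518 -0.722
outer loop
vertex -3.072 1.397 -1.541
vertex -3.919 1.412 -2.09
vertex -3.24 2.152 -2.19
endloop
endfacet
facet normal 0.899 -0.296 0.323
outer loop
vertex -3.296 1.728 -0.614
vertex -3.072 1.397 -1.541
vertex -2.854 2.347 -1.278
endloop
endfacet

endsolid


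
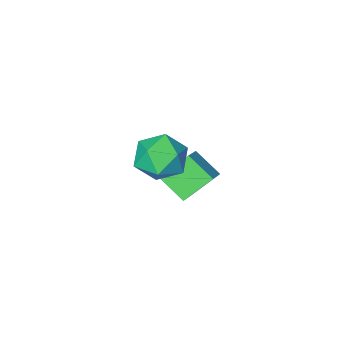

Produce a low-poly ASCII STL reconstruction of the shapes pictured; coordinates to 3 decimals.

solid 
facet normal -0.614 -0.601 -0.512
outer loop
vertex -0.788 -0.498 -2.563
vertex -1.812 -0.251 -1.626
vertex -1.181 0.492 -3.253
endloop
endfacet
facet normal 0.726 -0.175 -0.665
outer loop
vertex -0.488 1.171 -2.674
vertex -0.788 -0.498 -2.563
vertex -1.181 0.492 -3.253
endloop
endfacet
facet normal -0.614 -0.601 -0.512
outer loop
vertex -1.181 0.492 -3.253
vertex -1.812 -0.251 -1.626
vertex -2.205 0.739 -2.316
endloop
endfacet
facet normal -0.310 0.780 -0.544
outer loop
vertex -2.205 0.739 -2.316
vertex -0.488 1.171 -2.674
vertex -1.181 0.492 -3.253
endloop
endfacet
facet normal 0.310 -0.780 0.544
outer loop
vertex -0.788 -0.498 -2.563
vertex -1.119 0.428 -1.047
vertex -1.812 -0.251 -1.626
endloop
endfacet
facet normal 0.726 -0.175 -0.665
outer loop
vertex -0.095 0.181 -1.984
vertex -0.788 -0.498 -2.563
vertex -0.488 1.171 -2.674
endloop
endfacet
facet normal 0.310 -0.780 0.544
outer loop
vertex -0.095 0.181 -1.984
vertex -1.119 0.428 -1.047
vertex -0.788 -0.498 -2.563
endloop
endfacet
facet normal -0.726 0.175 0.665
outer loop
vertex -1.812 -0.251 -1.626
vertex -1.119 0.428 -1.047
vertex -2.205 0.739 -2.316
endloop
endfacet
facet normal -0.310 0.780 -0.544
outer loop
vertex -1.512 1.418 -1.737
vertex -0.488 1.171 -2.674
vertex -2.205 0.739 -2.316
endloop
endfacet
facet normal -0.726 0.175 0.665
outer loop
vertex -2.205 0.739 -2.316
vertex -1.119 0.428 -1.047
vertex -1.512 1.418 -1.737
endloop
endfacet
facet normal 0.614 0.601 0.512
outer loop
vertex -1.512 1.418 -1.737
vertex -0.095 0.181 -1.984
vertex -0.488 1.171 -2.674
endloop
endfacet
facet normal 0.614 0.601 0.512
outer loop
vertex -1.119 0.428 -1.047
vertex -0.095 0.181 -1.984
vertex -1.512 1.418 -1.737
endloop
endfacet
facet normal -0.783 -0.378 0.494
outer loop
vertex 0.228 2.664 1.668
vertex 0.604 1.745 1.56
vertex 0.844 2.293 2.36
endloop
endfacet
facet normal -0.636 0.283 0.718
outer loop
vertex 0.228 2.664 1.668
vertex 0.844 2.293 2.36
vertex 0.937 3.244 2.068
endloop
endfacet
facet normal -0.676 0.720 0.155
outer loop
vertex 0.228 2.664 1.668
vertex 0.937 3.244 2.068
vertex 0.754 3.283 1.086
endloop
endfacet
facet normal -0.848 0.329 -0.416
outer loop
vertex 0.228 2.664 1.668
vertex 0.754 3.283 1.086
vertex 0.549 2.358 0.773
endloop
endfacet
facet normal -0.914 -0.349 -0.208
outer loop
vertex 0.228 2.664 1.668
vertex 0.549 2.358 0.773
vertex 0.604 1.745 1.56
endloop
endfacet
facet normal 0.037 0.290 0.956
outer loop
vertex 0.937 3.244 2.068
vertex 0.844 2.293 2.36
vertex 1.751 2.682 2.207
endloop
endfacet
facet normal -0.201 -0.779 0.594
outer loop
vertex 0.844 2.293 2.36
vertex 0.604 1.745 1.56
vertex 1.546 1.757 1.894
endloop
endfacet
facet normal -0.413 -0.732 -0.541
outer loop
vertex 0.604 1.745 1.56
vertex 0.549 2.358 0.773
vertex 1.363 1.796 0.912
endloop
endfacet
facet normal -0.305 0.365 -0.880
outer loop
vertex 0.549 2.358 0.773
vertex 0.754 3.283 1.086
vertex 1.456 2.747 0.62
endloop
endfacet
facet normal -0.029 0.999 0.045
outer loop
vertex 0.754 3.283 1.086
vertex 0.937 3.244 2.068
vertex 1.696 3.295 1.42
endloop
endfacet
facet normal 0.848 -0.329 0.416
outer loop
vertex 2.072 2.376 1.312
vertex 1.751 2.682 2.207
vertex 1.546 1.757 1.894
endloop
endfacet
facet normal 0.676 -0.720 -0.155
outer loop
vertex 2.072 2.376 1.312
vertex 1.546 1.757 1.894
vertex 1.363 1.796 0.912
endloop
endfacet
facet normal 0.636 -0.283 -0.718
outer loop
vertex 2.072 2.376 1.312
vertex 1.363 1.796 0.912
vertex 1.456 2.747 0.62
endloop
endfacet
facet normal 0.783 0.378 -0.494
outer loop
vertex 2.072 2.376 1.312
vertex 1.456 2.747 0.62
vertex 1.696 3.295 1.42
endloop
endfacet
facet normal 0.914 0.349 0.208
outer loop
vertex 2.072 2.376 1.312
vertex 1.696 3.295 1.42
vertex 1.751 2.682 2.207
endloop
endfacet
facet normal 0.305 -0.365 0.880
outer loop
vertex 1.546 1.757 1.894
vertex 1.751 2.682 2.207
vertex 0.844 2.293 2.36
endloop
endfacet
facet normal 0.029 -0.999 -0.045
outer loop
vertex 1.363 1.796 0.912
vertex 1.546 1.757 1.894
vertex 0.604 1.745 1.56
endloop
endfacet
facet normal -0.037 -0.290 -0.956
outer loop
vertex 1.456 2.747 0.62
vertex 1.363 1.796 0.912
vertex 0.549 2.358 0.773
endloop
endfacet
facet normal 0.201 0.779 -0.594
outer loop
vertex 1.696 3.295 1.42
vertex 1.456 2.747 0.62
vertex 0.754 3.283 1.086
endloop
endfacet
facet normal 0.413 0.732 0.541
outer loop
vertex 1.751 2.682 2.207
vertex 1.696 3.295 1.42
vertex 0.937 3.244 2.068
endloop
endfacet

endsolid


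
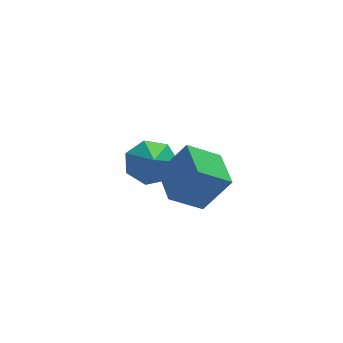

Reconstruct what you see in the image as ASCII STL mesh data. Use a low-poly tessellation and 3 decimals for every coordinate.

solid 
facet normal 0.163 0.774 -0.612
outer loop
vertex -0.428 -0.155 0.511
vertex -1.091 -0.006 0.523
vertex -0.599 0.217 0.936
endloop
endfacet
facet normal 0.788 -0.270 0.553
outer loop
vertex -0.428 -0.155 0.511
vertex -0.599 0.217 0.936
vertex -1.309 -1.034 1.337
endloop
endfacet
facet normal 0.164 0.773 -0.613
outer loop
vertex -0.599 0.217 0.936
vertex -1.091 -0.006 0.523
vertex -1.141 0.422 1.05
endloop
endfacet
facet normal 0.260 0.158 0.953
outer loop
vertex -0.599 0.217 0.936
vertex -1.141 0.422 1.05
vertex -1.309 -1.034 1.337
endloop
endfacet
facet normal 0.164 0.773 -0.612
outer loop
vertex -1.141 0.422 1.05
vertex -1.091 -0.006 0.523
vertex -1.645 0.305 0.767
endloop
endfacet
facet normal -0.516 0.223 0.827
outer loop
vertex -1.141 0.422 1.05
vertex -1.645 0.305 0.767
vertex -1.309 -1.034 1.337
endloop
endfacet
facet normal 0.165 0.773 -0.612
outer loop
vertex -1.645 0.305 0.767
vertex -1.091 -0.006 0.523
vertex -1.732 -0.046 0.3
endloop
endfacet
facet normal -0.955 -0.124 0.271
outer loop
vertex -1.645 0.305 0.767
vertex -1.732 -0.046 0.3
vertex -1.309 -1.034 1.337
endloop
endfacet
facet normal 0.164 0.774 -0.611
outer loop
vertex -1.732 -0.046 0.3
vertex -1.091 -0.006 0.523
vertex -1.337 -0.366 0.001
endloop
endfacet
facet normal -0.726 -0.621 -0.295
outer loop
vertex -1.732 -0.046 0.3
vertex -1.337 -0.366 0.001
vertex -1.309 -1.034 1.337
endloop
endfacet
facet normal 0.164 0.774 -0.611
outer loop
vertex -1.337 -0.366 0.001
vertex -1.091 -0.006 0.523
vertex -0.756 -0.415 0.095
endloop
endfacet
facet normal -0.003 -0.894 -0.447
outer loop
vertex -1.337 -0.366 0.001
vertex -0.756 -0.415 0.095
vertex -1.309 -1.034 1.337
endloop
endfacet
facet normal 0.163 0.774 -0.612
outer loop
vertex -0.756 -0.415 0.095
vertex -1.091 -0.006 0.523
vertex -0.428 -0.155 0.511
endloop
endfacet
facet normal 0.672 -0.738 -0.069
outer loop
vertex -0.756 -0.415 0.095
vertex -0.428 -0.155 0.511
vertex -1.309 -1.034 1.337
endloop
endfacet
facet normal -0.552 0.173 -0.816
outer loop
vertex -1.645 -3.327 1.632
vertex -1.575 -2.254 1.812
vertex -0.814 -3.288 1.078
endloop
endfacet
facet normal -0.064 -0.984 -0.166
outer loop
vertex -0.185 -3.486 2.008
vertex -1.645 -3.327 1.632
vertex -0.814 -3.288 1.078
endloop
endfacet
facet normal -0.552 0.173 -0.816
outer loop
vertex -0.814 -3.288 1.078
vertex -1.575 -2.254 1.812
vertex -0.744 -2.216 1.258
endloop
endfacet
facet normal 0.832 0.039 -0.554
outer loop
vertex -0.744 -2.216 1.258
vertex -0.185 -3.486 2.008
vertex -0.814 -3.288 1.078
endloop
endfacet
facet normal -0.832 -0.039 0.554
outer loop
vertex -1.645 -3.327 1.632
vertex -0.946 -2.452 2.742
vertex -1.575 -2.254 1.812
endloop
endfacet
facet normal -0.065 -0.984 -0.165
outer loop
vertex -1.016 -3.524 2.562
vertex -1.645 -3.327 1.632
vertex -0.185 -3.486 2.008
endloop
endfacet
facet normal -0.832 -0.039 0.554
outer loop
vertex -1.016 -3.524 2.562
vertex -0.946 -2.452 2.742
vertex -1.645 -3.327 1.632
endloop
endfacet
facet normal 0.065 0.984 0.165
outer loop
vertex -1.575 -2.254 1.812
vertex -0.946 -2.452 2.742
vertex -0.744 -2.216 1.258
endloop
endfacet
facet normal 0.831 0.039 -0.554
outer loop
vertex -0.115 -2.413 2.188
vertex -0.185 -3.486 2.008
vertex -0.744 -2.216 1.258
endloop
endfacet
facet normal 0.064 0.984 0.165
outer loop
vertex -0.744 -2.216 1.258
vertex -0.946 -2.452 2.742
vertex -0.115 -2.413 2.188
endloop
endfacet
facet normal 0.552 -0.173 0.816
outer loop
vertex -0.115 -2.413 2.188
vertex -1.016 -3.524 2.562
vertex -0.185 -3.486 2.008
endloop
endfacet
facet normal 0.552 -0.173 0.816
outer loop
vertex -0.946 -2.452 2.742
vertex -1.016 -3.524 2.562
vertex -0.115 -2.413 2.188
endloop
endfacet

endsolid


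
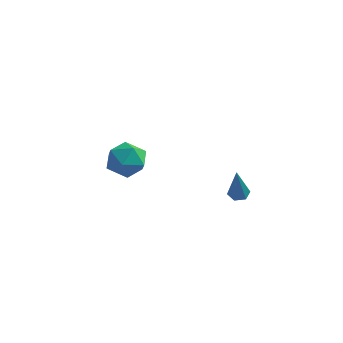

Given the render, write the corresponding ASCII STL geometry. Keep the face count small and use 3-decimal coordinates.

solid 
facet normal -0.101 0.407 -0.908
outer loop
vertex 3.57 -2.44 1.895
vertex 3.11 -2.677 1.84
vertex 3.135 -2.202 2.05
endloop
endfacet
facet normal 0.547 0.692 0.472
outer loop
vertex 3.57 -2.44 1.895
vertex 3.135 -2.202 2.05
vertex 3.33 -3.563 3.82
endloop
endfacet
facet normal -0.100 0.407 -0.908
outer loop
vertex 3.135 -2.202 2.05
vertex 3.11 -2.677 1.84
vertex 2.675 -2.438 1.995
endloop
endfacet
facet normal -0.426 0.694 0.581
outer loop
vertex 3.135 -2.202 2.05
vertex 2.675 -2.438 1.995
vertex 3.33 -3.563 3.82
endloop
endfacet
facet normal -0.100 0.407 -0.908
outer loop
vertex 2.675 -2.438 1.995
vertex 3.11 -2.677 1.84
vertex 2.651 -2.913 1.785
endloop
endfacet
facet normal -0.953 -0.081 0.292
outer loop
vertex 2.675 -2.438 1.995
vertex 2.651 -2.913 1.785
vertex 3.33 -3.563 3.82
endloop
endfacet
facet normal -0.100 0.407 -0.908
outer loop
vertex 2.651 -2.913 1.785
vertex 3.11 -2.677 1.84
vertex 3.086 -3.152 1.63
endloop
endfacet
facet normal -0.507 -0.856 -0.104
outer loop
vertex 2.651 -2.913 1.785
vertex 3.086 -3.152 1.63
vertex 3.33 -3.563 3.82
endloop
endfacet
facet normal -0.101 0.407 -0.908
outer loop
vertex 3.086 -3.152 1.63
vertex 3.11 -2.677 1.84
vertex 3.546 -2.915 1.685
endloop
endfacet
facet normal 0.467 -0.858 -0.213
outer loop
vertex 3.086 -3.152 1.63
vertex 3.546 -2.915 1.685
vertex 3.33 -3.563 3.82
endloop
endfacet
facet normal -0.101 0.407 -0.908
outer loop
vertex 3.546 -2.915 1.685
vertex 3.11 -2.677 1.84
vertex 3.57 -2.44 1.895
endloop
endfacet
facet normal 0.994 -0.083 0.075
outer loop
vertex 3.546 -2.915 1.685
vertex 3.57 -2.44 1.895
vertex 3.33 -3.563 3.82
endloop
endfacet
facet normal 0.425 0.852 -0.305
outer loop
vertex -2.417 -0.818 0.776
vertex -3.261 -0.245 1.199
vertex -2.376 -0.464 1.821
endloop
endfacet
facet normal 0.920 0.359 -0.158
outer loop
vertex -2.417 -0.818 0.776
vertex -2.376 -0.464 1.821
vertex -2.024 -1.479 1.567
endloop
endfacet
facet normal 0.794 -0.210 -0.570
outer loop
vertex -2.417 -0.818 0.776
vertex -2.024 -1.479 1.567
vertex -2.691 -1.887 0.788
endloop
endfacet
facet normal 0.221 -0.068 -0.973
outer loop
vertex -2.417 -0.818 0.776
vertex -2.691 -1.887 0.788
vertex -3.456 -1.124 0.561
endloop
endfacet
facet normal -0.006 0.588 -0.809
outer loop
vertex -2.417 -0.818 0.776
vertex -3.456 -1.124 0.561
vertex -3.261 -0.245 1.199
endloop
endfacet
facet normal 0.838 0.160 0.522
outer loop
vertex -2.024 -1.479 1.567
vertex -2.376 -0.464 1.821
vertex -2.624 -1.316 2.479
endloop
endfacet
facet normal 0.037 0.958 0.285
outer loop
vertex -2.376 -0.464 1.821
vertex -3.261 -0.245 1.199
vertex -3.389 -0.553 2.252
endloop
endfacet
facet normal -0.661 0.531 -0.530
outer loop
vertex -3.261 -0.245 1.199
vertex -3.456 -1.124 0.561
vertex -4.056 -0.961 1.473
endloop
endfacet
facet normal -0.292 -0.530 -0.796
outer loop
vertex -3.456 -1.124 0.561
vertex -2.691 -1.887 0.788
vertex -3.704 -1.976 1.219
endloop
endfacet
facet normal 0.634 -0.760 -0.145
outer loop
vertex -2.691 -1.887 0.788
vertex -2.024 -1.479 1.567
vertex -2.819 -2.195 1.841
endloop
endfacet
facet normal -0.221 0.068 0.973
outer loop
vertex -3.663 -1.622 2.264
vertex -2.624 -1.316 2.479
vertex -3.389 -0.553 2.252
endloop
endfacet
facet normal -0.794 0.210 0.570
outer loop
vertex -3.663 -1.622 2.264
vertex -3.389 -0.553 2.252
vertex -4.056 -0.961 1.473
endloop
endfacet
facet normal -0.920 -0.359 0.158
outer loop
vertex -3.663 -1.622 2.264
vertex -4.056 -0.961 1.473
vertex -3.704 -1.976 1.219
endloop
endfacet
facet normal -0.425 -0.852 0.305
outer loop
vertex -3.663 -1.622 2.264
vertex -3.704 -1.976 1.219
vertex -2.819 -2.195 1.841
endloop
endfacet
facet normal 0.006 -0.588 0.809
outer loop
vertex -3.663 -1.622 2.264
vertex -2.819 -2.195 1.841
vertex -2.624 -1.316 2.479
endloop
endfacet
facet normal 0.292 0.530 0.796
outer loop
vertex -3.389 -0.553 2.252
vertex -2.624 -1.316 2.479
vertex -2.376 -0.464 1.821
endloop
endfacet
facet normal -0.634 0.760 0.145
outer loop
vertex -4.056 -0.961 1.473
vertex -3.389 -0.553 2.252
vertex -3.261 -0.245 1.199
endloop
endfacet
facet normal -0.838 -0.160 -0.522
outer loop
vertex -3.704 -1.976 1.219
vertex -4.056 -0.961 1.473
vertex -3.456 -1.124 0.561
endloop
endfacet
facet normal -0.037 -0.958 -0.285
outer loop
vertex -2.819 -2.195 1.841
vertex -3.704 -1.976 1.219
vertex -2.691 -1.887 0.788
endloop
endfacet
facet normal 0.661 -0.531 0.530
outer loop
vertex -2.624 -1.316 2.479
vertex -2.819 -2.195 1.841
vertex -2.024 -1.479 1.567
endloop
endfacet

endsolid


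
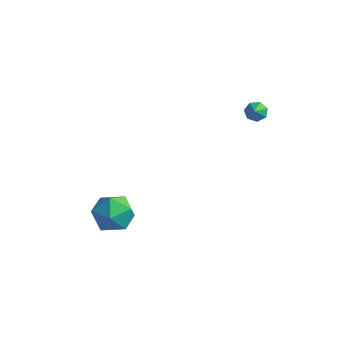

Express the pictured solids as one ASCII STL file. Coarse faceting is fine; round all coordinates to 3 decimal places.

solid 
facet normal -0.374 0.675 -0.636
outer loop
vertex 4.186 3.383 3.186
vertex 3.646 3.288 3.403
vertex 4.05 3.679 3.58
endloop
endfacet
facet normal 0.963 0.116 0.245
outer loop
vertex 4.186 3.383 3.186
vertex 4.05 3.679 3.58
vertex 4.054 2.552 4.097
endloop
endfacet
facet normal -0.374 0.675 -0.636
outer loop
vertex 4.05 3.679 3.58
vertex 3.646 3.288 3.403
vertex 3.61 3.681 3.841
endloop
endfacet
facet normal 0.476 0.368 0.799
outer loop
vertex 4.05 3.679 3.58
vertex 3.61 3.681 3.841
vertex 4.054 2.552 4.097
endloop
endfacet
facet normal -0.375 0.674 -0.636
outer loop
vertex 3.61 3.681 3.841
vertex 3.646 3.288 3.403
vertex 3.197 3.386 3.772
endloop
endfacet
facet normal -0.247 0.121 0.961
outer loop
vertex 3.61 3.681 3.841
vertex 3.197 3.386 3.772
vertex 4.054 2.552 4.097
endloop
endfacet
facet normal -0.375 0.675 -0.635
outer loop
vertex 3.197 3.386 3.772
vertex 3.646 3.288 3.403
vertex 3.122 3.018 3.425
endloop
endfacet
facet normal -0.659 -0.440 0.609
outer loop
vertex 3.197 3.386 3.772
vertex 3.122 3.018 3.425
vertex 4.054 2.552 4.097
endloop
endfacet
facet normal -0.374 0.674 -0.638
outer loop
vertex 3.122 3.018 3.425
vertex 3.646 3.288 3.403
vertex 3.442 2.852 3.062
endloop
endfacet
facet normal -0.452 -0.892 0.009
outer loop
vertex 3.122 3.018 3.425
vertex 3.442 2.852 3.062
vertex 4.054 2.552 4.097
endloop
endfacet
facet normal -0.374 0.674 -0.637
outer loop
vertex 3.442 2.852 3.062
vertex 3.646 3.288 3.403
vertex 3.916 3.014 2.955
endloop
endfacet
facet normal 0.218 -0.895 -0.389
outer loop
vertex 3.442 2.852 3.062
vertex 3.916 3.014 2.955
vertex 4.054 2.552 4.097
endloop
endfacet
facet normal -0.375 0.673 -0.638
outer loop
vertex 3.916 3.014 2.955
vertex 3.646 3.288 3.403
vertex 4.186 3.383 3.186
endloop
endfacet
facet normal 0.850 -0.445 -0.283
outer loop
vertex 3.916 3.014 2.955
vertex 4.186 3.383 3.186
vertex 4.054 2.552 4.097
endloop
endfacet
facet normal -0.428 0.457 0.780
outer loop
vertex -1.878 -2.027 -2.481
vertex -0.955 -2.398 -1.757
vertex -0.88 -1.321 -2.347
endloop
endfacet
facet normal -0.584 0.794 0.170
outer loop
vertex -1.878 -2.027 -2.481
vertex -0.88 -1.321 -2.347
vertex -1.391 -1.459 -3.457
endloop
endfacet
facet normal -0.908 0.328 -0.262
outer loop
vertex -1.878 -2.027 -2.481
vertex -1.391 -1.459 -3.457
vertex -1.783 -2.621 -3.554
endloop
endfacet
facet normal -0.951 -0.297 0.080
outer loop
vertex -1.878 -2.027 -2.481
vertex -1.783 -2.621 -3.554
vertex -1.513 -3.201 -2.503
endloop
endfacet
facet normal -0.655 -0.217 0.724
outer loop
vertex -1.878 -2.027 -2.481
vertex -1.513 -3.201 -2.503
vertex -0.955 -2.398 -1.757
endloop
endfacet
facet normal 0.030 0.990 -0.137
outer loop
vertex -1.391 -1.459 -3.457
vertex -0.88 -1.321 -2.347
vertex -0.167 -1.479 -3.337
endloop
endfacet
facet normal 0.282 0.446 0.850
outer loop
vertex -0.88 -1.321 -2.347
vertex -0.955 -2.398 -1.757
vertex 0.103 -2.059 -2.286
endloop
endfacet
facet normal -0.085 -0.646 0.759
outer loop
vertex -0.955 -2.398 -1.757
vertex -1.513 -3.201 -2.503
vertex -0.289 -3.221 -2.383
endloop
endfacet
facet normal -0.565 -0.775 -0.283
outer loop
vertex -1.513 -3.201 -2.503
vertex -1.783 -2.621 -3.554
vertex -0.8 -3.359 -3.493
endloop
endfacet
facet normal -0.494 0.237 -0.837
outer loop
vertex -1.783 -2.621 -3.554
vertex -1.391 -1.459 -3.457
vertex -0.725 -2.282 -4.083
endloop
endfacet
facet normal 0.951 0.297 -0.080
outer loop
vertex 0.198 -2.653 -3.359
vertex -0.167 -1.479 -3.337
vertex 0.103 -2.059 -2.286
endloop
endfacet
facet normal 0.908 -0.328 0.262
outer loop
vertex 0.198 -2.653 -3.359
vertex 0.103 -2.059 -2.286
vertex -0.289 -3.221 -2.383
endloop
endfacet
facet normal 0.584 -0.794 -0.170
outer loop
vertex 0.198 -2.653 -3.359
vertex -0.289 -3.221 -2.383
vertex -0.8 -3.359 -3.493
endloop
endfacet
facet normal 0.428 -0.457 -0.780
outer loop
vertex 0.198 -2.653 -3.359
vertex -0.8 -3.359 -3.493
vertex -0.725 -2.282 -4.083
endloop
endfacet
facet normal 0.655 0.217 -0.724
outer loop
vertex 0.198 -2.653 -3.359
vertex -0.725 -2.282 -4.083
vertex -0.167 -1.479 -3.337
endloop
endfacet
facet normal 0.565 0.775 0.283
outer loop
vertex 0.103 -2.059 -2.286
vertex -0.167 -1.479 -3.337
vertex -0.88 -1.321 -2.347
endloop
endfacet
facet normal 0.494 -0.237 0.837
outer loop
vertex -0.289 -3.221 -2.383
vertex 0.103 -2.059 -2.286
vertex -0.955 -2.398 -1.757
endloop
endfacet
facet normal -0.030 -0.990 0.137
outer loop
vertex -0.8 -3.359 -3.493
vertex -0.289 -3.221 -2.383
vertex -1.513 -3.201 -2.503
endloop
endfacet
facet normal -0.282 -0.446 -0.850
outer loop
vertex -0.725 -2.282 -4.083
vertex -0.8 -3.359 -3.493
vertex -1.783 -2.621 -3.554
endloop
endfacet
facet normal 0.085 0.646 -0.759
outer loop
vertex -0.167 -1.479 -3.337
vertex -0.725 -2.282 -4.083
vertex -1.391 -1.459 -3.457
endloop
endfacet

endsolid


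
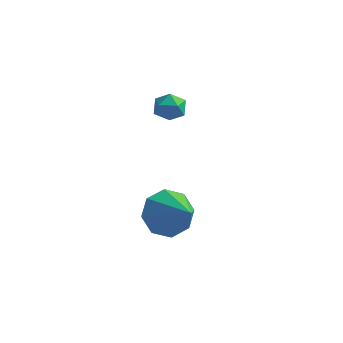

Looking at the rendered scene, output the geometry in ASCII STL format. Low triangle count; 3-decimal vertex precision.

solid 
facet normal 0.106 0.683 0.722
outer loop
vertex -3.931 1.204 2.94
vertex -3.743 0.737 3.354
vertex -3.3 1.05 2.993
endloop
endfacet
facet normal 0.230 0.970 0.080
outer loop
vertex -3.931 1.204 2.94
vertex -3.3 1.05 2.993
vertex -3.56 1.16 2.406
endloop
endfacet
facet normal -0.355 0.879 -0.319
outer loop
vertex -3.931 1.204 2.94
vertex -3.56 1.16 2.406
vertex -4.164 0.915 2.404
endloop
endfacet
facet normal -0.841 0.535 0.077
outer loop
vertex -3.931 1.204 2.94
vertex -4.164 0.915 2.404
vertex -4.277 0.653 2.99
endloop
endfacet
facet normal -0.556 0.415 0.720
outer loop
vertex -3.931 1.204 2.94
vertex -4.277 0.653 2.99
vertex -3.743 0.737 3.354
endloop
endfacet
facet normal 0.763 0.607 -0.224
outer loop
vertex -3.56 1.16 2.406
vertex -3.3 1.05 2.993
vertex -3.143 0.667 2.49
endloop
endfacet
facet normal 0.562 0.143 0.814
outer loop
vertex -3.3 1.05 2.993
vertex -3.743 0.737 3.354
vertex -3.256 0.405 3.076
endloop
endfacet
facet normal -0.507 -0.291 0.811
outer loop
vertex -3.743 0.737 3.354
vertex -4.277 0.653 2.99
vertex -3.86 0.16 3.074
endloop
endfacet
facet normal -0.969 -0.096 -0.230
outer loop
vertex -4.277 0.653 2.99
vertex -4.164 0.915 2.404
vertex -4.12 0.27 2.487
endloop
endfacet
facet normal -0.183 0.459 -0.869
outer loop
vertex -4.164 0.915 2.404
vertex -3.56 1.16 2.406
vertex -3.677 0.583 2.126
endloop
endfacet
facet normal 0.841 -0.535 -0.077
outer loop
vertex -3.489 0.116 2.54
vertex -3.143 0.667 2.49
vertex -3.256 0.405 3.076
endloop
endfacet
facet normal 0.355 -0.879 0.319
outer loop
vertex -3.489 0.116 2.54
vertex -3.256 0.405 3.076
vertex -3.86 0.16 3.074
endloop
endfacet
facet normal -0.230 -0.970 -0.080
outer loop
vertex -3.489 0.116 2.54
vertex -3.86 0.16 3.074
vertex -4.12 0.27 2.487
endloop
endfacet
facet normal -0.106 -0.683 -0.722
outer loop
vertex -3.489 0.116 2.54
vertex -4.12 0.27 2.487
vertex -3.677 0.583 2.126
endloop
endfacet
facet normal 0.556 -0.415 -0.720
outer loop
vertex -3.489 0.116 2.54
vertex -3.677 0.583 2.126
vertex -3.143 0.667 2.49
endloop
endfacet
facet normal 0.969 0.096 0.230
outer loop
vertex -3.256 0.405 3.076
vertex -3.143 0.667 2.49
vertex -3.3 1.05 2.993
endloop
endfacet
facet normal 0.183 -0.459 0.869
outer loop
vertex -3.86 0.16 3.074
vertex -3.256 0.405 3.076
vertex -3.743 0.737 3.354
endloop
endfacet
facet normal -0.763 -0.607 0.224
outer loop
vertex -4.12 0.27 2.487
vertex -3.86 0.16 3.074
vertex -4.277 0.653 2.99
endloop
endfacet
facet normal -0.562 -0.143 -0.814
outer loop
vertex -3.677 0.583 2.126
vertex -4.12 0.27 2.487
vertex -4.164 0.915 2.404
endloop
endfacet
facet normal 0.507 0.291 -0.811
outer loop
vertex -3.143 0.667 2.49
vertex -3.677 0.583 2.126
vertex -3.56 1.16 2.406
endloop
endfacet
facet normal -0.735 0.411 -0.540
outer loop
vertex -2.542 -1.32 -2.38
vertex -2.921 -0.89 -1.536
vertex -2.244 -0.611 -2.245
endloop
endfacet
facet normal 0.838 -0.261 -0.480
outer loop
vertex -2.542 -1.32 -2.38
vertex -2.244 -0.611 -2.245
vertex -1.599 -1.63 -0.564
endloop
endfacet
facet normal -0.735 0.411 -0.540
outer loop
vertex -2.244 -0.611 -2.245
vertex -2.921 -0.89 -1.536
vertex -2.343 -0.065 -1.695
endloop
endfacet
facet normal 0.931 0.328 -0.158
outer loop
vertex -2.244 -0.611 -2.245
vertex -2.343 -0.065 -1.695
vertex -1.599 -1.63 -0.564
endloop
endfacet
facet normal -0.735 0.411 -0.539
outer loop
vertex -2.343 -0.065 -1.695
vertex -2.921 -0.89 -1.536
vertex -2.78 -0.003 -1.052
endloop
endfacet
facet normal 0.679 0.614 0.402
outer loop
vertex -2.343 -0.065 -1.695
vertex -2.78 -0.003 -1.052
vertex -1.599 -1.63 -0.564
endloop
endfacet
facet normal -0.735 0.411 -0.540
outer loop
vertex -2.78 -0.003 -1.052
vertex -2.921 -0.89 -1.536
vertex -3.301 -0.461 -0.692
endloop
endfacet
facet normal 0.228 0.428 0.875
outer loop
vertex -2.78 -0.003 -1.052
vertex -3.301 -0.461 -0.692
vertex -1.599 -1.63 -0.564
endloop
endfacet
facet normal -0.735 0.411 -0.540
outer loop
vertex -3.301 -0.461 -0.692
vertex -2.921 -0.89 -1.536
vertex -3.599 -1.17 -0.826
endloop
endfacet
facet normal -0.156 -0.120 0.980
outer loop
vertex -3.301 -0.461 -0.692
vertex -3.599 -1.17 -0.826
vertex -1.599 -1.63 -0.564
endloop
endfacet
facet normal -0.735 0.411 -0.540
outer loop
vertex -3.599 -1.17 -0.826
vertex -2.921 -0.89 -1.536
vertex -3.5 -1.715 -1.376
endloop
endfacet
facet normal -0.250 -0.710 0.659
outer loop
vertex -3.599 -1.17 -0.826
vertex -3.5 -1.715 -1.376
vertex -1.599 -1.63 -0.564
endloop
endfacet
facet normal -0.735 0.411 -0.539
outer loop
vertex -3.5 -1.715 -1.376
vertex -2.921 -0.89 -1.536
vertex -3.062 -1.777 -2.02
endloop
endfacet
facet normal 0.003 -0.995 0.098
outer loop
vertex -3.5 -1.715 -1.376
vertex -3.062 -1.777 -2.02
vertex -1.599 -1.63 -0.564
endloop
endfacet
facet normal -0.735 0.411 -0.539
outer loop
vertex -3.062 -1.777 -2.02
vertex -2.921 -0.89 -1.536
vertex -2.542 -1.32 -2.38
endloop
endfacet
facet normal 0.453 -0.810 -0.373
outer loop
vertex -3.062 -1.777 -2.02
vertex -2.542 -1.32 -2.38
vertex -1.599 -1.63 -0.564
endloop
endfacet

endsolid


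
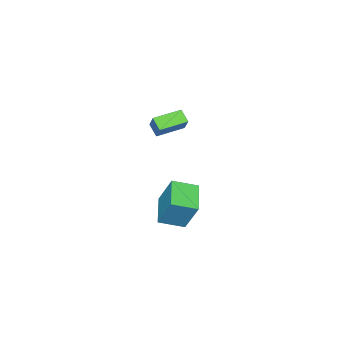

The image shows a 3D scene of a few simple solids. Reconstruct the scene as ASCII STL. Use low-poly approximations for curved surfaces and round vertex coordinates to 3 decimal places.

solid 
facet normal -0.872 0.468 0.147
outer loop
vertex -3.914 -1.55 -1.569
vertex -3.651 -0.88 -2.142
vertex -4.4 -2.161 -2.507
endloop
endfacet
facet normal -0.286 -0.729 0.623
outer loop
vertex -2.909 -2.96 -2.758
vertex -3.914 -1.55 -1.569
vertex -4.4 -2.161 -2.507
endloop
endfacet
facet normal -0.872 0.468 0.147
outer loop
vertex -4.4 -2.161 -2.507
vertex -3.651 -0.88 -2.142
vertex -4.137 -1.491 -3.08
endloop
endfacet
facet normal -0.398 -0.501 -0.769
outer loop
vertex -4.137 -1.491 -3.08
vertex -2.909 -2.96 -2.758
vertex -4.4 -2.161 -2.507
endloop
endfacet
facet normal 0.398 0.501 0.769
outer loop
vertex -3.914 -1.55 -1.569
vertex -2.16 -1.679 -2.393
vertex -3.651 -0.88 -2.142
endloop
endfacet
facet normal -0.286 -0.729 0.623
outer loop
vertex -2.423 -2.349 -1.82
vertex -3.914 -1.55 -1.569
vertex -2.909 -2.96 -2.758
endloop
endfacet
facet normal 0.398 0.501 0.769
outer loop
vertex -2.423 -2.349 -1.82
vertex -2.16 -1.679 -2.393
vertex -3.914 -1.55 -1.569
endloop
endfacet
facet normal 0.286 0.729 -0.623
outer loop
vertex -3.651 -0.88 -2.142
vertex -2.16 -1.679 -2.393
vertex -4.137 -1.491 -3.08
endloop
endfacet
facet normal -0.398 -0.501 -0.769
outer loop
vertex -2.646 -2.29 -3.331
vertex -2.909 -2.96 -2.758
vertex -4.137 -1.491 -3.08
endloop
endfacet
facet normal 0.286 0.729 -0.623
outer loop
vertex -4.137 -1.491 -3.08
vertex -2.16 -1.679 -2.393
vertex -2.646 -2.29 -3.331
endloop
endfacet
facet normal 0.872 -0.468 -0.147
outer loop
vertex -2.646 -2.29 -3.331
vertex -2.423 -2.349 -1.82
vertex -2.909 -2.96 -2.758
endloop
endfacet
facet normal 0.872 -0.468 -0.147
outer loop
vertex -2.16 -1.679 -2.393
vertex -2.423 -2.349 -1.82
vertex -2.646 -2.29 -3.331
endloop
endfacet
facet normal -0.759 -0.546 0.355
outer loop
vertex 2.989 3.026 -2.017
vertex 2.051 4.034 -2.472
vertex 2.836 2.077 -3.805
endloop
endfacet
facet normal 0.647 -0.695 0.313
outer loop
vertex 4.209 3.066 -4.448
vertex 2.989 3.026 -2.017
vertex 2.836 2.077 -3.805
endloop
endfacet
facet normal -0.759 -0.546 0.355
outer loop
vertex 2.836 2.077 -3.805
vertex 2.051 4.034 -2.472
vertex 1.898 3.085 -4.26
endloop
endfacet
facet normal -0.075 -0.468 -0.881
outer loop
vertex 1.898 3.085 -4.26
vertex 4.209 3.066 -4.448
vertex 2.836 2.077 -3.805
endloop
endfacet
facet normal 0.075 0.468 0.881
outer loop
vertex 2.989 3.026 -2.017
vertex 3.424 5.023 -3.115
vertex 2.051 4.034 -2.472
endloop
endfacet
facet normal 0.647 -0.695 0.313
outer loop
vertex 4.362 4.015 -2.66
vertex 2.989 3.026 -2.017
vertex 4.209 3.066 -4.448
endloop
endfacet
facet normal 0.075 0.468 0.881
outer loop
vertex 4.362 4.015 -2.66
vertex 3.424 5.023 -3.115
vertex 2.989 3.026 -2.017
endloop
endfacet
facet normal -0.647 0.695 -0.313
outer loop
vertex 2.051 4.034 -2.472
vertex 3.424 5.023 -3.115
vertex 1.898 3.085 -4.26
endloop
endfacet
facet normal -0.075 -0.468 -0.881
outer loop
vertex 3.271 4.074 -4.903
vertex 4.209 3.066 -4.448
vertex 1.898 3.085 -4.26
endloop
endfacet
facet normal -0.647 0.695 -0.313
outer loop
vertex 1.898 3.085 -4.26
vertex 3.424 5.023 -3.115
vertex 3.271 4.074 -4.903
endloop
endfacet
facet normal 0.759 0.546 -0.355
outer loop
vertex 3.271 4.074 -4.903
vertex 4.362 4.015 -2.66
vertex 4.209 3.066 -4.448
endloop
endfacet
facet normal 0.759 0.546 -0.355
outer loop
vertex 3.424 5.023 -3.115
vertex 4.362 4.015 -2.66
vertex 3.271 4.074 -4.903
endloop
endfacet

endsolid


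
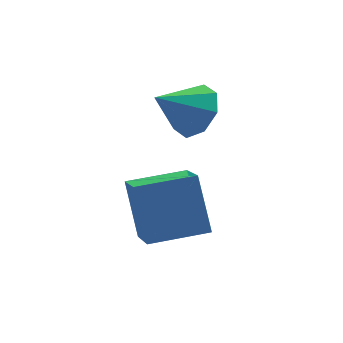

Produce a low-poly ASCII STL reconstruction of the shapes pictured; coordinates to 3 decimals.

solid 
facet normal -0.996 -0.030 -0.082
outer loop
vertex 0.966 -3.745 0.541
vertex 0.807 -2.732 2.105
vertex 1.0 -2.24 -0.429
endloop
endfacet
facet normal 0.085 -0.541 -0.837
outer loop
vertex 2.753 -2.188 -0.285
vertex 0.966 -3.745 0.541
vertex 1.0 -2.24 -0.429
endloop
endfacet
facet normal -0.996 -0.030 -0.082
outer loop
vertex 1.0 -2.24 -0.429
vertex 0.807 -2.732 2.105
vertex 0.841 -1.228 1.135
endloop
endfacet
facet normal 0.020 0.840 -0.542
outer loop
vertex 0.841 -1.228 1.135
vertex 2.753 -2.188 -0.285
vertex 1.0 -2.24 -0.429
endloop
endfacet
facet normal -0.020 -0.840 0.542
outer loop
vertex 0.966 -3.745 0.541
vertex 2.56 -2.68 2.249
vertex 0.807 -2.732 2.105
endloop
endfacet
facet normal 0.085 -0.541 -0.836
outer loop
vertex 2.719 -3.692 0.685
vertex 0.966 -3.745 0.541
vertex 2.753 -2.188 -0.285
endloop
endfacet
facet normal -0.019 -0.840 0.542
outer loop
vertex 2.719 -3.692 0.685
vertex 2.56 -2.68 2.249
vertex 0.966 -3.745 0.541
endloop
endfacet
facet normal -0.085 0.541 0.836
outer loop
vertex 0.807 -2.732 2.105
vertex 2.56 -2.68 2.249
vertex 0.841 -1.228 1.135
endloop
endfacet
facet normal 0.019 0.840 -0.542
outer loop
vertex 2.594 -1.175 1.279
vertex 2.753 -2.188 -0.285
vertex 0.841 -1.228 1.135
endloop
endfacet
facet normal -0.085 0.541 0.837
outer loop
vertex 0.841 -1.228 1.135
vertex 2.56 -2.68 2.249
vertex 2.594 -1.175 1.279
endloop
endfacet
facet normal 0.996 0.030 0.082
outer loop
vertex 2.594 -1.175 1.279
vertex 2.719 -3.692 0.685
vertex 2.753 -2.188 -0.285
endloop
endfacet
facet normal 0.996 0.030 0.082
outer loop
vertex 2.56 -2.68 2.249
vertex 2.719 -3.692 0.685
vertex 2.594 -1.175 1.279
endloop
endfacet
facet normal 0.782 0.155 -0.604
outer loop
vertex 3.437 0.488 3.549
vertex 3.058 -0.102 2.908
vertex 3.004 0.832 3.077
endloop
endfacet
facet normal -0.228 0.675 0.701
outer loop
vertex 3.437 0.488 3.549
vertex 3.004 0.832 3.077
vertex 1.862 -0.338 3.832
endloop
endfacet
facet normal 0.782 0.154 -0.603
outer loop
vertex 3.004 0.832 3.077
vertex 3.058 -0.102 2.908
vertex 2.603 0.628 2.505
endloop
endfacet
facet normal -0.641 0.745 0.184
outer loop
vertex 3.004 0.832 3.077
vertex 2.603 0.628 2.505
vertex 1.862 -0.338 3.832
endloop
endfacet
facet normal 0.782 0.154 -0.604
outer loop
vertex 2.603 0.628 2.505
vertex 3.058 -0.102 2.908
vertex 2.469 -0.003 2.17
endloop
endfacet
facet normal -0.906 0.332 -0.264
outer loop
vertex 2.603 0.628 2.505
vertex 2.469 -0.003 2.17
vertex 1.862 -0.338 3.832
endloop
endfacet
facet normal 0.782 0.153 -0.604
outer loop
vertex 2.469 -0.003 2.17
vertex 3.058 -0.102 2.908
vertex 2.679 -0.692 2.267
endloop
endfacet
facet normal -0.868 -0.318 -0.381
outer loop
vertex 2.469 -0.003 2.17
vertex 2.679 -0.692 2.267
vertex 1.862 -0.338 3.832
endloop
endfacet
facet normal 0.781 0.155 -0.604
outer loop
vertex 2.679 -0.692 2.267
vertex 3.058 -0.102 2.908
vertex 3.112 -1.035 2.739
endloop
endfacet
facet normal -0.549 -0.830 -0.099
outer loop
vertex 2.679 -0.692 2.267
vertex 3.112 -1.035 2.739
vertex 1.862 -0.338 3.832
endloop
endfacet
facet normal 0.782 0.155 -0.603
outer loop
vertex 3.112 -1.035 2.739
vertex 3.058 -0.102 2.908
vertex 3.513 -0.832 3.311
endloop
endfacet
facet normal -0.138 -0.899 0.416
outer loop
vertex 3.112 -1.035 2.739
vertex 3.513 -0.832 3.311
vertex 1.862 -0.338 3.832
endloop
endfacet
facet normal 0.782 0.154 -0.604
outer loop
vertex 3.513 -0.832 3.311
vertex 3.058 -0.102 2.908
vertex 3.648 -0.201 3.646
endloop
endfacet
facet normal 0.127 -0.486 0.865
outer loop
vertex 3.513 -0.832 3.311
vertex 3.648 -0.201 3.646
vertex 1.862 -0.338 3.832
endloop
endfacet
facet normal 0.782 0.154 -0.604
outer loop
vertex 3.648 -0.201 3.646
vertex 3.058 -0.102 2.908
vertex 3.437 0.488 3.549
endloop
endfacet
facet normal 0.090 0.166 0.982
outer loop
vertex 3.648 -0.201 3.646
vertex 3.437 0.488 3.549
vertex 1.862 -0.338 3.832
endloop
endfacet

endsolid


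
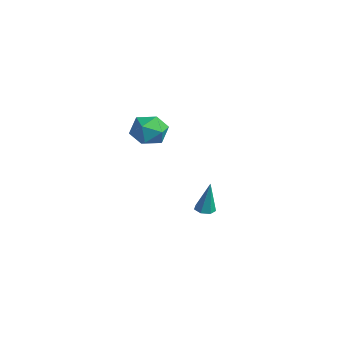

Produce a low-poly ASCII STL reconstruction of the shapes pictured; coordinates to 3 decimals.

solid 
facet normal 0.562 0.643 0.520
outer loop
vertex -0.329 -1.569 3.154
vertex -0.371 -2.22 4.005
vertex 0.417 -2.327 3.285
endloop
endfacet
facet normal 0.717 0.675 -0.176
outer loop
vertex -0.329 -1.569 3.154
vertex 0.417 -2.327 3.285
vertex 0.005 -2.143 2.312
endloop
endfacet
facet normal 0.117 0.842 -0.527
outer loop
vertex -0.329 -1.569 3.154
vertex 0.005 -2.143 2.312
vertex -1.038 -1.923 2.431
endloop
endfacet
facet normal -0.406 0.913 -0.049
outer loop
vertex -0.329 -1.569 3.154
vertex -1.038 -1.923 2.431
vertex -1.27 -1.97 3.477
endloop
endfacet
facet normal -0.132 0.790 0.598
outer loop
vertex -0.329 -1.569 3.154
vertex -1.27 -1.97 3.477
vertex -0.371 -2.22 4.005
endloop
endfacet
facet normal 0.922 0.024 -0.386
outer loop
vertex 0.005 -2.143 2.312
vertex 0.417 -2.327 3.285
vertex 0.17 -3.15 2.643
endloop
endfacet
facet normal 0.672 -0.027 0.740
outer loop
vertex 0.417 -2.327 3.285
vertex -0.371 -2.22 4.005
vertex -0.062 -3.197 3.689
endloop
endfacet
facet normal -0.451 0.211 0.867
outer loop
vertex -0.371 -2.22 4.005
vertex -1.27 -1.97 3.477
vertex -1.105 -2.977 3.808
endloop
endfacet
facet normal -0.895 0.409 -0.180
outer loop
vertex -1.27 -1.97 3.477
vertex -1.038 -1.923 2.431
vertex -1.517 -2.793 2.835
endloop
endfacet
facet normal -0.047 0.294 -0.955
outer loop
vertex -1.038 -1.923 2.431
vertex 0.005 -2.143 2.312
vertex -0.729 -2.9 2.115
endloop
endfacet
facet normal 0.406 -0.913 0.049
outer loop
vertex -0.771 -3.551 2.966
vertex 0.17 -3.15 2.643
vertex -0.062 -3.197 3.689
endloop
endfacet
facet normal -0.117 -0.842 0.527
outer loop
vertex -0.771 -3.551 2.966
vertex -0.062 -3.197 3.689
vertex -1.105 -2.977 3.808
endloop
endfacet
facet normal -0.717 -0.675 0.176
outer loop
vertex -0.771 -3.551 2.966
vertex -1.105 -2.977 3.808
vertex -1.517 -2.793 2.835
endloop
endfacet
facet normal -0.562 -0.643 -0.520
outer loop
vertex -0.771 -3.551 2.966
vertex -1.517 -2.793 2.835
vertex -0.729 -2.9 2.115
endloop
endfacet
facet normal 0.132 -0.790 -0.598
outer loop
vertex -0.771 -3.551 2.966
vertex -0.729 -2.9 2.115
vertex 0.17 -3.15 2.643
endloop
endfacet
facet normal 0.895 -0.409 0.180
outer loop
vertex -0.062 -3.197 3.689
vertex 0.17 -3.15 2.643
vertex 0.417 -2.327 3.285
endloop
endfacet
facet normal 0.047 -0.294 0.955
outer loop
vertex -1.105 -2.977 3.808
vertex -0.062 -3.197 3.689
vertex -0.371 -2.22 4.005
endloop
endfacet
facet normal -0.922 -0.024 0.386
outer loop
vertex -1.517 -2.793 2.835
vertex -1.105 -2.977 3.808
vertex -1.27 -1.97 3.477
endloop
endfacet
facet normal -0.672 0.027 -0.740
outer loop
vertex -0.729 -2.9 2.115
vertex -1.517 -2.793 2.835
vertex -1.038 -1.923 2.431
endloop
endfacet
facet normal 0.451 -0.211 -0.867
outer loop
vertex 0.17 -3.15 2.643
vertex -0.729 -2.9 2.115
vertex 0.005 -2.143 2.312
endloop
endfacet
facet normal -0.124 -0.093 -0.988
outer loop
vertex -1.398 1.423 -4.467
vertex -1.984 1.417 -4.393
vertex -1.628 1.88 -4.481
endloop
endfacet
facet normal 0.887 0.450 0.107
outer loop
vertex -1.398 1.423 -4.467
vertex -1.628 1.88 -4.481
vertex -1.736 1.603 -2.427
endloop
endfacet
facet normal -0.123 -0.093 -0.988
outer loop
vertex -1.628 1.88 -4.481
vertex -1.984 1.417 -4.393
vertex -2.126 1.989 -4.429
endloop
endfacet
facet normal 0.226 0.964 0.142
outer loop
vertex -1.628 1.88 -4.481
vertex -2.126 1.989 -4.429
vertex -1.736 1.603 -2.427
endloop
endfacet
facet normal -0.126 -0.093 -0.988
outer loop
vertex -2.126 1.989 -4.429
vertex -1.984 1.417 -4.393
vertex -2.516 1.668 -4.349
endloop
endfacet
facet normal -0.581 0.771 0.262
outer loop
vertex -2.126 1.989 -4.429
vertex -2.516 1.668 -4.349
vertex -1.736 1.603 -2.427
endloop
endfacet
facet normal -0.125 -0.092 -0.988
outer loop
vertex -2.516 1.668 -4.349
vertex -1.984 1.417 -4.393
vertex -2.506 1.158 -4.303
endloop
endfacet
facet normal -0.926 0.016 0.376
outer loop
vertex -2.516 1.668 -4.349
vertex -2.506 1.158 -4.303
vertex -1.736 1.603 -2.427
endloop
endfacet
facet normal -0.124 -0.093 -0.988
outer loop
vertex -2.506 1.158 -4.303
vertex -1.984 1.417 -4.393
vertex -2.102 0.844 -4.324
endloop
endfacet
facet normal -0.550 -0.734 0.400
outer loop
vertex -2.506 1.158 -4.303
vertex -2.102 0.844 -4.324
vertex -1.736 1.603 -2.427
endloop
endfacet
facet normal -0.124 -0.093 -0.988
outer loop
vertex -2.102 0.844 -4.324
vertex -1.984 1.417 -4.393
vertex -1.609 0.961 -4.397
endloop
endfacet
facet normal 0.263 -0.912 0.314
outer loop
vertex -2.102 0.844 -4.324
vertex -1.609 0.961 -4.397
vertex -1.736 1.603 -2.427
endloop
endfacet
facet normal -0.124 -0.093 -0.988
outer loop
vertex -1.609 0.961 -4.397
vertex -1.984 1.417 -4.393
vertex -1.398 1.423 -4.467
endloop
endfacet
facet normal 0.904 -0.385 0.184
outer loop
vertex -1.609 0.961 -4.397
vertex -1.398 1.423 -4.467
vertex -1.736 1.603 -2.427
endloop
endfacet

endsolid
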